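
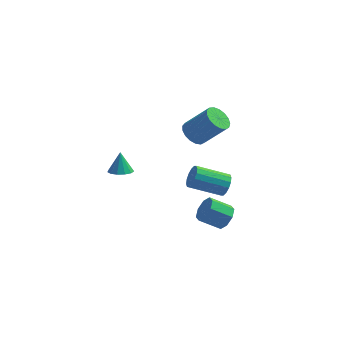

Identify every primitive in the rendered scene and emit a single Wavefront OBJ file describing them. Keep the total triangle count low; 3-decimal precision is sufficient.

v -2.073 -2.406 1.589
v -1.507 -1.956 1.485
v -2.187 -1.974 2.831
v -1.844 -1.744 1.38
v -2.254 -1.743 1.342
v -2.606 -1.952 1.382
v -2.789 -2.305 1.488
v -2.744 -2.69 1.626
v -2.486 -2.985 1.752
v -2.097 -3.096 1.826
v -1.7 -2.987 1.825
v -1.422 -2.695 1.749
v -1.35 -2.31 1.622
v 1.413 0.444 3.206
v 2.021 0.705 2.657
v 3.395 0.676 4.164
v 2.787 0.416 4.714
v 1.865 1.056 2.805
v 3.24 1.027 4.313
v 1.606 1.267 3.046
v 2.98 1.238 4.553
v 1.303 1.289 3.323
v 2.677 1.261 4.83
v 1.024 1.118 3.573
v 2.399 1.089 5.081
v 0.835 0.793 3.74
v 2.209 0.764 5.247
v 0.778 0.387 3.784
v 2.152 0.359 5.291
v 0.867 -0.005 3.696
v 2.241 -0.033 5.203
v 1.08 -0.294 3.495
v 2.455 -0.323 5.003
v 1.37 -0.414 3.229
v 2.744 -0.443 4.736
v 1.67 -0.338 2.957
v 3.044 -0.366 4.465
v 1.911 -0.082 2.743
v 3.285 -0.111 4.25
v 2.037 0.294 2.634
v 3.411 0.266 4.142
v 3.377 -0.038 -3.322
v 3.823 0.06 -2.605
v 2.629 -0.244 -1.821
v 2.183 -0.342 -2.538
v 3.55 0.615 -2.806
v 2.356 0.311 -2.022
v 3.175 0.788 -3.309
v 1.981 0.484 -2.525
v 2.919 0.477 -3.82
v 1.725 0.173 -3.036
v 2.931 -0.136 -4.039
v 1.737 -0.44 -3.255
v 3.204 -0.691 -3.838
v 2.01 -0.995 -3.054
v 3.579 -0.864 -3.335
v 2.385 -1.168 -2.551
v 3.835 -0.553 -2.824
v 2.641 -0.857 -2.04
v 2.942 2.146 -2.27
v 3.3 1.779 -1.682
v 1.417 1.288 -0.842
v 1.058 1.654 -1.43
v 3.256 2.161 -1.557
v 1.373 1.669 -0.716
v 3.128 2.538 -1.622
v 1.245 2.046 -0.782
v 2.951 2.81 -1.862
v 1.067 2.319 -1.021
v 2.77 2.904 -2.21
v 0.887 2.413 -1.37
v 2.636 2.795 -2.575
v 0.753 2.304 -1.735
v 2.583 2.512 -2.858
v 0.7 2.021 -2.018
v 2.627 2.131 -2.984
v 0.744 1.639 -2.143
v 2.755 1.754 -2.918
v 0.872 1.262 -2.078
v 2.933 1.481 -2.679
v 1.049 0.99 -1.838
v 3.113 1.387 -2.33
v 1.23 0.896 -1.49
v 3.247 1.496 -1.965
v 1.364 1.005 -1.125
f 2 1 4
f 2 4 3
f 4 1 5
f 4 5 3
f 5 1 6
f 5 6 3
f 6 1 7
f 6 7 3
f 7 1 8
f 7 8 3
f 8 1 9
f 8 9 3
f 9 1 10
f 9 10 3
f 10 1 11
f 10 11 3
f 11 1 12
f 11 12 3
f 12 1 13
f 12 13 3
f 13 1 2
f 13 2 3
f 15 14 18
f 15 18 16
f 16 18 19
f 16 19 17
f 18 14 20
f 18 20 19
f 19 20 21
f 19 21 17
f 20 14 22
f 20 22 21
f 21 22 23
f 21 23 17
f 22 14 24
f 22 24 23
f 23 24 25
f 23 25 17
f 24 14 26
f 24 26 25
f 25 26 27
f 25 27 17
f 26 14 28
f 26 28 27
f 27 28 29
f 27 29 17
f 28 14 30
f 28 30 29
f 29 30 31
f 29 31 17
f 30 14 32
f 30 32 31
f 31 32 33
f 31 33 17
f 32 14 34
f 32 34 33
f 33 34 35
f 33 35 17
f 34 14 36
f 34 36 35
f 35 36 37
f 35 37 17
f 36 14 38
f 36 38 37
f 37 38 39
f 37 39 17
f 38 14 40
f 38 40 39
f 39 40 41
f 39 41 17
f 40 14 15
f 40 15 41
f 41 15 16
f 41 16 17
f 43 42 46
f 43 46 44
f 44 46 47
f 44 47 45
f 46 42 48
f 46 48 47
f 47 48 49
f 47 49 45
f 48 42 50
f 48 50 49
f 49 50 51
f 49 51 45
f 50 42 52
f 50 52 51
f 51 52 53
f 51 53 45
f 52 42 54
f 52 54 53
f 53 54 55
f 53 55 45
f 54 42 56
f 54 56 55
f 55 56 57
f 55 57 45
f 56 42 58
f 56 58 57
f 57 58 59
f 57 59 45
f 58 42 43
f 58 43 59
f 59 43 44
f 59 44 45
f 61 60 64
f 61 64 62
f 62 64 65
f 62 65 63
f 64 60 66
f 64 66 65
f 65 66 67
f 65 67 63
f 66 60 68
f 66 68 67
f 67 68 69
f 67 69 63
f 68 60 70
f 68 70 69
f 69 70 71
f 69 71 63
f 70 60 72
f 70 72 71
f 71 72 73
f 71 73 63
f 72 60 74
f 72 74 73
f 73 74 75
f 73 75 63
f 74 60 76
f 74 76 75
f 75 76 77
f 75 77 63
f 76 60 78
f 76 78 77
f 77 78 79
f 77 79 63
f 78 60 80
f 78 80 79
f 79 80 81
f 79 81 63
f 80 60 82
f 80 82 81
f 81 82 83
f 81 83 63
f 82 60 84
f 82 84 83
f 83 84 85
f 83 85 63
f 84 60 61
f 84 61 85
f 85 61 62
f 85 62 63



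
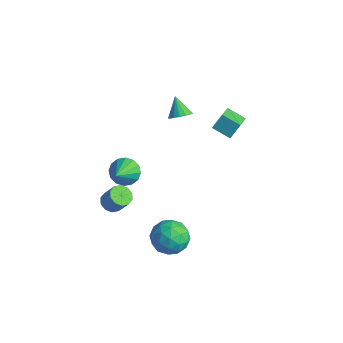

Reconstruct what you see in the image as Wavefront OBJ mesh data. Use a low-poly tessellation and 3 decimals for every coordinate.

v -2.485 2.576 2.944
v -2.083 2.164 3.439
v -3.395 2.904 3.956
v -1.936 2.496 3.464
v -1.915 2.846 3.369
v -2.025 3.135 3.177
v -2.24 3.296 2.931
v -2.511 3.292 2.689
v -2.776 3.124 2.505
v -2.975 2.83 2.421
v -3.061 2.479 2.458
v -3.015 2.149 2.605
v -2.848 1.918 2.831
v -2.597 1.837 3.082
v -2.321 1.926 3.302
v -3.616 -1.851 -3.646
v -3.145 -1.4 -4.016
v -2.433 -1.197 -2.864
v -2.904 -1.649 -2.494
v -3.491 -1.14 -3.849
v -2.779 -0.937 -2.696
v -3.884 -1.152 -3.604
v -3.172 -0.95 -2.451
v -4.175 -1.431 -3.375
v -3.463 -1.229 -2.222
v -4.252 -1.871 -3.25
v -3.54 -1.668 -2.097
v -4.087 -2.303 -3.276
v -3.375 -2.1 -2.124
v -3.741 -2.563 -3.444
v -3.029 -2.36 -2.291
v -3.348 -2.55 -3.689
v -2.636 -2.348 -2.536
v -3.057 -2.271 -3.918
v -2.345 -2.069 -2.765
v -2.98 -1.832 -4.043
v -2.268 -1.629 -2.89
v 1.372 -0.685 -2.606
v 2.158 -1.46 -3.195
v -0.018 -1 -4.045
v 0.768 -1.775 -4.634
v 0.269 -2.106 -3.535
v 1.128 -1.911 -2.646
v 1.012 -0.549 -4.594
v 1.871 -0.354 -3.705
v 1.935 -1.376 -4.424
v 1.476 -2.339 -3.769
v 0.664 -0.121 -3.471
v 0.205 -1.084 -2.816
v 1.887 -1.045 -2.775
v 0.253 -1.415 -4.465
v -0.04 -1.61 -3.82
v 0.422 -2.066 -4.166
v 1.281 -1.31 -2.452
v 1.743 -1.766 -2.798
v 0.633 -2.145 -2.997
v 0.397 -0.694 -4.442
v 0.859 -1.15 -4.788
v 1.718 -0.394 -3.074
v 2.18 -0.85 -3.42
v 1.507 -0.315 -4.243
v 2.218 -1.451 -3.843
v 1.401 -1.637 -4.688
v 1.545 -0.916 -4.665
v 2.049 -0.801 -4.143
v 1.948 -2.017 -3.458
v 1.131 -2.202 -4.303
v 0.838 -2.397 -3.658
v 1.343 -2.282 -3.135
v 1.817 -1.968 -4.18
v 1.009 -0.258 -2.937
v 0.192 -0.443 -3.782
v 0.797 -0.178 -4.105
v 1.302 -0.063 -3.582
v 0.739 -0.823 -2.552
v -0.078 -1.009 -3.397
v 0.091 -1.659 -3.097
v 0.595 -1.544 -2.575
v 0.323 -0.492 -3.06
v -0.382 3.615 3.418
v -0.263 4.264 4.322
v 0.682 4.072 2.948
v 0.802 4.721 3.853
v 0.418 2.479 4.127
v 0.538 3.128 5.032
v 1.483 2.936 3.658
v 1.602 3.585 4.562
v -2.934 -1.334 -0.333
v -2.501 -0.596 0.124
v -1.966 -2.746 1.033
v -2.936 -0.66 0.365
v -3.371 -0.905 0.42
v -3.688 -1.265 0.273
v -3.804 -1.644 -0.037
v -3.686 -1.939 -0.425
v -3.367 -2.072 -0.789
v -2.932 -2.007 -1.031
v -2.497 -1.762 -1.085
v -2.179 -1.402 -0.938
v -2.064 -1.024 -0.629
v -2.181 -0.729 -0.24
f 2 1 4
f 2 4 3
f 4 1 5
f 4 5 3
f 5 1 6
f 5 6 3
f 6 1 7
f 6 7 3
f 7 1 8
f 7 8 3
f 8 1 9
f 8 9 3
f 9 1 10
f 9 10 3
f 10 1 11
f 10 11 3
f 11 1 12
f 11 12 3
f 12 1 13
f 12 13 3
f 13 1 14
f 13 14 3
f 14 1 15
f 14 15 3
f 15 1 2
f 15 2 3
f 17 16 20
f 17 20 18
f 18 20 21
f 18 21 19
f 20 16 22
f 20 22 21
f 21 22 23
f 21 23 19
f 22 16 24
f 22 24 23
f 23 24 25
f 23 25 19
f 24 16 26
f 24 26 25
f 25 26 27
f 25 27 19
f 26 16 28
f 26 28 27
f 27 28 29
f 27 29 19
f 28 16 30
f 28 30 29
f 29 30 31
f 29 31 19
f 30 16 32
f 30 32 31
f 31 32 33
f 31 33 19
f 32 16 34
f 32 34 33
f 33 34 35
f 33 35 19
f 34 16 36
f 34 36 35
f 35 36 37
f 35 37 19
f 36 16 17
f 36 17 37
f 37 17 18
f 37 18 19
f 38 75 54
f 75 49 78
f 54 78 43
f 75 78 54
f 38 54 50
f 54 43 55
f 50 55 39
f 54 55 50
f 38 50 59
f 50 39 60
f 59 60 45
f 50 60 59
f 38 59 71
f 59 45 74
f 71 74 48
f 59 74 71
f 38 71 75
f 71 48 79
f 75 79 49
f 71 79 75
f 39 55 66
f 55 43 69
f 66 69 47
f 55 69 66
f 43 78 56
f 78 49 77
f 56 77 42
f 78 77 56
f 49 79 76
f 79 48 72
f 76 72 40
f 79 72 76
f 48 74 73
f 74 45 61
f 73 61 44
f 74 61 73
f 45 60 65
f 60 39 62
f 65 62 46
f 60 62 65
f 41 67 53
f 67 47 68
f 53 68 42
f 67 68 53
f 41 53 51
f 53 42 52
f 51 52 40
f 53 52 51
f 41 51 58
f 51 40 57
f 58 57 44
f 51 57 58
f 41 58 63
f 58 44 64
f 63 64 46
f 58 64 63
f 41 63 67
f 63 46 70
f 67 70 47
f 63 70 67
f 42 68 56
f 68 47 69
f 56 69 43
f 68 69 56
f 40 52 76
f 52 42 77
f 76 77 49
f 52 77 76
f 44 57 73
f 57 40 72
f 73 72 48
f 57 72 73
f 46 64 65
f 64 44 61
f 65 61 45
f 64 61 65
f 47 70 66
f 70 46 62
f 66 62 39
f 70 62 66
f 81 83 80
f 84 81 80
f 80 83 82
f 82 84 80
f 81 87 83
f 85 81 84
f 85 87 81
f 83 87 82
f 86 84 82
f 82 87 86
f 86 85 84
f 87 85 86
f 89 88 91
f 89 91 90
f 91 88 92
f 91 92 90
f 92 88 93
f 92 93 90
f 93 88 94
f 93 94 90
f 94 88 95
f 94 95 90
f 95 88 96
f 95 96 90
f 96 88 97
f 96 97 90
f 97 88 98
f 97 98 90
f 98 88 99
f 98 99 90
f 99 88 100
f 99 100 90
f 100 88 101
f 100 101 90
f 101 88 89
f 101 89 90



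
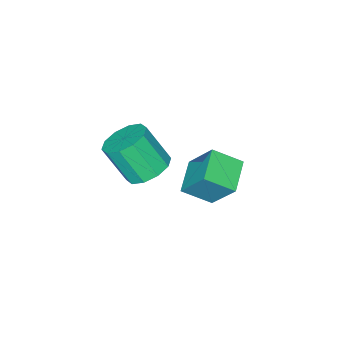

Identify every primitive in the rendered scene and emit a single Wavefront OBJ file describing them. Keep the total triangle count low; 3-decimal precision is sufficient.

v -3.913 0.573 -0.797
v -4.041 1.855 0.949
v -4.839 1.622 -1.635
v -4.967 2.903 0.112
v -2.493 1.417 -1.312
v -2.621 2.698 0.435
v -3.419 2.465 -2.149
v -3.547 3.747 -0.403
v 0.127 2.06 2.78
v 1.205 2.137 2.573
v 1.61 1.097 4.292
v 0.533 1.02 4.5
v 1.023 2.677 2.942
v 1.429 1.637 4.662
v 0.499 2.982 3.25
v 0.905 1.942 4.97
v -0.167 2.935 3.379
v 0.239 1.895 5.098
v -0.72 2.553 3.279
v -0.315 1.513 4.998
v -0.95 1.983 2.988
v -0.545 0.943 4.707
v -0.769 1.443 2.618
v -0.363 0.403 4.338
v -0.245 1.138 2.31
v 0.161 0.098 4.03
v 0.421 1.185 2.182
v 0.827 0.145 3.901
v 0.975 1.567 2.282
v 1.38 0.527 4.001
f 2 4 1
f 5 2 1
f 1 4 3
f 3 5 1
f 2 8 4
f 6 2 5
f 6 8 2
f 4 8 3
f 7 5 3
f 3 8 7
f 7 6 5
f 8 6 7
f 10 9 13
f 10 13 11
f 11 13 14
f 11 14 12
f 13 9 15
f 13 15 14
f 14 15 16
f 14 16 12
f 15 9 17
f 15 17 16
f 16 17 18
f 16 18 12
f 17 9 19
f 17 19 18
f 18 19 20
f 18 20 12
f 19 9 21
f 19 21 20
f 20 21 22
f 20 22 12
f 21 9 23
f 21 23 22
f 22 23 24
f 22 24 12
f 23 9 25
f 23 25 24
f 24 25 26
f 24 26 12
f 25 9 27
f 25 27 26
f 26 27 28
f 26 28 12
f 27 9 29
f 27 29 28
f 28 29 30
f 28 30 12
f 29 9 10
f 29 10 30
f 30 10 11
f 30 11 12



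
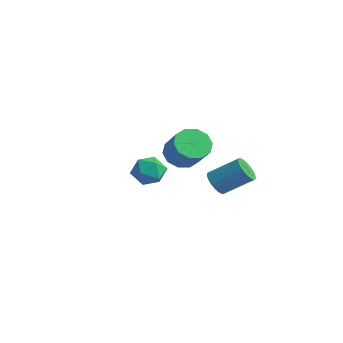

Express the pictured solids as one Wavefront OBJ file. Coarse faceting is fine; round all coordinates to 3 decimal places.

v 0.577 -2.708 0.154
v 1.036 -1.957 -0.248
v 1.924 -3.503 0.208
v 2.383 -2.752 -0.194
v 2.041 -2.683 0.708
v 1.208 -2.191 0.674
v 1.752 -3.269 -0.714
v 0.919 -2.777 -0.748
v 1.762 -2.304 -0.785
v 1.94 -1.942 0.094
v 1.02 -3.518 -0.134
v 1.198 -3.156 0.745
v -3.767 3.098 -2.427
v -3.098 3.717 -3.005
v -1.744 3.462 -1.711
v -2.413 2.842 -1.133
v -3.429 4.112 -2.58
v -2.075 3.856 -1.287
v -3.889 4.119 -2.097
v -2.535 3.864 -0.804
v -4.303 3.736 -1.74
v -2.949 3.48 -0.446
v -4.512 3.109 -1.645
v -3.158 2.854 -0.351
v -4.436 2.478 -1.849
v -3.082 2.223 -0.555
v -4.105 2.084 -2.273
v -2.751 1.828 -0.98
v -3.645 2.076 -2.756
v -2.291 1.821 -1.463
v -3.231 2.46 -3.114
v -1.877 2.204 -1.82
v -3.022 3.086 -3.209
v -1.668 2.831 -1.915
v -0.904 3.196 -3.578
v -0.556 3.505 -4.24
v 0.492 4.714 -3.125
v 0.144 4.404 -2.462
v -0.807 3.694 -4.209
v 0.241 4.903 -3.093
v -1.073 3.807 -4.081
v -0.025 5.016 -2.966
v -1.314 3.827 -3.877
v -0.266 5.036 -2.761
v -1.492 3.751 -3.627
v -0.444 4.959 -2.512
v -1.58 3.59 -3.37
v -0.532 4.799 -2.254
v -1.566 3.369 -3.144
v -0.518 4.578 -2.029
v -1.451 3.122 -2.984
v -0.402 4.331 -1.869
v -1.252 2.886 -2.915
v -0.204 4.095 -1.8
v -1.001 2.697 -2.947
v 0.047 3.906 -1.831
v -0.735 2.584 -3.074
v 0.313 3.793 -1.959
v -0.494 2.564 -3.279
v 0.554 3.773 -2.163
v -0.316 2.641 -3.528
v 0.732 3.849 -2.413
v -0.228 2.801 -3.786
v 0.82 4.01 -2.67
v -0.242 3.022 -4.011
v 0.806 4.231 -2.896
v -0.358 3.269 -4.171
v 0.691 4.478 -3.056
f 1 12 6
f 1 6 2
f 1 2 8
f 1 8 11
f 1 11 12
f 2 6 10
f 6 12 5
f 12 11 3
f 11 8 7
f 8 2 9
f 4 10 5
f 4 5 3
f 4 3 7
f 4 7 9
f 4 9 10
f 5 10 6
f 3 5 12
f 7 3 11
f 9 7 8
f 10 9 2
f 14 13 17
f 14 17 15
f 15 17 18
f 15 18 16
f 17 13 19
f 17 19 18
f 18 19 20
f 18 20 16
f 19 13 21
f 19 21 20
f 20 21 22
f 20 22 16
f 21 13 23
f 21 23 22
f 22 23 24
f 22 24 16
f 23 13 25
f 23 25 24
f 24 25 26
f 24 26 16
f 25 13 27
f 25 27 26
f 26 27 28
f 26 28 16
f 27 13 29
f 27 29 28
f 28 29 30
f 28 30 16
f 29 13 31
f 29 31 30
f 30 31 32
f 30 32 16
f 31 13 33
f 31 33 32
f 32 33 34
f 32 34 16
f 33 13 14
f 33 14 34
f 34 14 15
f 34 15 16
f 36 35 39
f 36 39 37
f 37 39 40
f 37 40 38
f 39 35 41
f 39 41 40
f 40 41 42
f 40 42 38
f 41 35 43
f 41 43 42
f 42 43 44
f 42 44 38
f 43 35 45
f 43 45 44
f 44 45 46
f 44 46 38
f 45 35 47
f 45 47 46
f 46 47 48
f 46 48 38
f 47 35 49
f 47 49 48
f 48 49 50
f 48 50 38
f 49 35 51
f 49 51 50
f 50 51 52
f 50 52 38
f 51 35 53
f 51 53 52
f 52 53 54
f 52 54 38
f 53 35 55
f 53 55 54
f 54 55 56
f 54 56 38
f 55 35 57
f 55 57 56
f 56 57 58
f 56 58 38
f 57 35 59
f 57 59 58
f 58 59 60
f 58 60 38
f 59 35 61
f 59 61 60
f 60 61 62
f 60 62 38
f 61 35 63
f 61 63 62
f 62 63 64
f 62 64 38
f 63 35 65
f 63 65 64
f 64 65 66
f 64 66 38
f 65 35 67
f 65 67 66
f 66 67 68
f 66 68 38
f 67 35 36
f 67 36 68
f 68 36 37
f 68 37 38



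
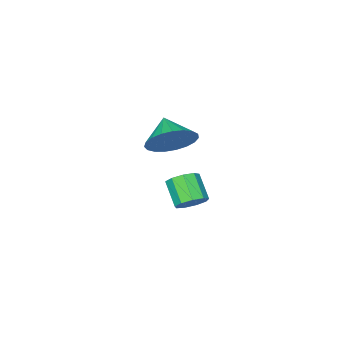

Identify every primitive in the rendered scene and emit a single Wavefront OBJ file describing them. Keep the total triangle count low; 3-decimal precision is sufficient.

v -2.762 1.557 -2.373
v -2.256 1.624 -2.119
v -2.512 0.89 -1.414
v -3.018 0.823 -1.667
v -2.517 1.867 -1.962
v -2.773 1.133 -1.256
v -2.893 1.965 -1.997
v -3.149 1.231 -1.291
v -3.208 1.872 -2.207
v -3.464 1.138 -1.502
v -3.314 1.631 -2.496
v -3.57 0.897 -1.79
v -3.161 1.356 -2.727
v -3.418 0.622 -2.021
v -2.822 1.175 -2.792
v -3.078 0.441 -2.086
v -2.455 1.173 -2.661
v -2.711 0.439 -1.955
v -2.231 1.35 -2.395
v -2.487 0.616 -1.69
v -0.977 2.603 1.656
v -0.489 2.066 1.232
v -1.343 1.837 2.204
v -0.282 2.158 1.499
v -0.195 2.326 1.792
v -0.244 2.542 2.062
v -0.419 2.769 2.262
v -0.691 2.967 2.357
v -1.012 3.102 2.331
v -1.327 3.151 2.188
v -1.581 3.105 1.954
v -1.731 2.972 1.667
v -1.751 2.775 1.379
v -1.637 2.549 1.139
v -1.408 2.332 0.988
v -1.105 2.162 0.953
v -0.78 2.068 1.039
f 2 1 5
f 2 5 3
f 3 5 6
f 3 6 4
f 5 1 7
f 5 7 6
f 6 7 8
f 6 8 4
f 7 1 9
f 7 9 8
f 8 9 10
f 8 10 4
f 9 1 11
f 9 11 10
f 10 11 12
f 10 12 4
f 11 1 13
f 11 13 12
f 12 13 14
f 12 14 4
f 13 1 15
f 13 15 14
f 14 15 16
f 14 16 4
f 15 1 17
f 15 17 16
f 16 17 18
f 16 18 4
f 17 1 19
f 17 19 18
f 18 19 20
f 18 20 4
f 19 1 2
f 19 2 20
f 20 2 3
f 20 3 4
f 22 21 24
f 22 24 23
f 24 21 25
f 24 25 23
f 25 21 26
f 25 26 23
f 26 21 27
f 26 27 23
f 27 21 28
f 27 28 23
f 28 21 29
f 28 29 23
f 29 21 30
f 29 30 23
f 30 21 31
f 30 31 23
f 31 21 32
f 31 32 23
f 32 21 33
f 32 33 23
f 33 21 34
f 33 34 23
f 34 21 35
f 34 35 23
f 35 21 36
f 35 36 23
f 36 21 37
f 36 37 23
f 37 21 22
f 37 22 23



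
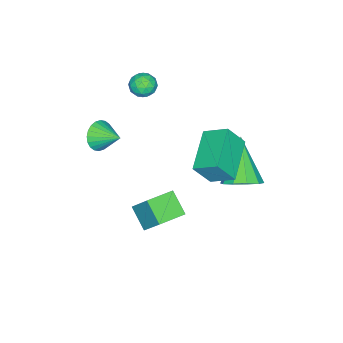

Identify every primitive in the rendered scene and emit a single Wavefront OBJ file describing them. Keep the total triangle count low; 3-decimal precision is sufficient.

v -3.026 -2.443 2.108
v -2.531 -2.77 1.892
v -3.069 -3.05 2.928
v -2.574 -3.377 2.712
v -2.497 -2.783 2.912
v -2.471 -2.409 2.406
v -3.129 -3.411 2.414
v -3.103 -3.037 1.908
v -2.595 -3.368 2.082
v -2.205 -2.98 2.389
v -3.395 -2.84 2.431
v -3.005 -2.452 2.738
v -2.775 -2.553 1.928
v -2.825 -3.267 2.892
v -2.78 -2.918 3.01
v -2.489 -3.11 2.883
v -2.739 -2.341 2.23
v -2.448 -2.533 2.103
v -2.428 -2.541 2.703
v -3.152 -3.287 2.717
v -2.861 -3.479 2.59
v -3.111 -2.71 1.937
v -2.82 -2.902 1.81
v -3.172 -3.279 2.117
v -2.522 -3.097 1.913
v -2.547 -3.454 2.395
v -2.873 -3.474 2.22
v -2.858 -3.254 1.922
v -2.292 -2.869 2.093
v -2.317 -3.226 2.575
v -2.272 -2.877 2.693
v -2.256 -2.657 2.395
v -2.33 -3.221 2.205
v -3.283 -2.594 2.245
v -3.308 -2.951 2.727
v -3.344 -3.163 2.425
v -3.328 -2.943 2.127
v -3.053 -2.366 2.425
v -3.078 -2.723 2.907
v -2.742 -2.566 2.898
v -2.727 -2.346 2.6
v -3.27 -2.599 2.615
v -0.135 1.72 0.715
v -1.923 1.185 1.279
v -0.255 2.745 1.307
v -2.043 2.21 1.872
v 0.343 1.19 1.728
v -1.445 0.655 2.293
v 0.223 2.215 2.321
v -1.565 1.68 2.885
v -1.122 -1.269 -2.939
v -0.873 -0.397 -1.77
v -0.659 -0.422 -3.669
v -0.41 0.45 -2.5
v 0.05 -1.79 -2.8
v 0.299 -0.918 -1.631
v 0.513 -0.943 -3.53
v 0.762 -0.071 -2.361
v 0.912 -2.661 2.416
v 1.297 -2.945 2.94
v 1.028 -1.639 2.884
v 1.494 -2.883 2.756
v 1.603 -2.787 2.52
v 1.606 -2.672 2.268
v 1.504 -2.555 2.038
v 1.312 -2.454 1.866
v 1.058 -2.385 1.778
v 0.783 -2.358 1.787
v 0.527 -2.377 1.891
v 0.33 -2.439 2.076
v 0.221 -2.535 2.312
v 0.218 -2.65 2.564
v 0.32 -2.767 2.793
v 0.512 -2.867 2.965
v 0.766 -2.937 3.053
v 1.041 -2.964 3.045
v -2.46 1.92 -1.492
v -2 2.377 -0.884
v -3.76 1.12 0.092
v -2.411 2.696 -1.061
v -2.842 2.719 -1.402
v -3.127 2.436 -1.778
v -3.157 1.956 -2.045
v -2.921 1.462 -2.101
v -2.509 1.143 -1.924
v -2.079 1.121 -1.583
v -1.794 1.404 -1.207
v -1.764 1.884 -0.94
f 1 38 17
f 38 12 41
f 17 41 6
f 38 41 17
f 1 17 13
f 17 6 18
f 13 18 2
f 17 18 13
f 1 13 22
f 13 2 23
f 22 23 8
f 13 23 22
f 1 22 34
f 22 8 37
f 34 37 11
f 22 37 34
f 1 34 38
f 34 11 42
f 38 42 12
f 34 42 38
f 2 18 29
f 18 6 32
f 29 32 10
f 18 32 29
f 6 41 19
f 41 12 40
f 19 40 5
f 41 40 19
f 12 42 39
f 42 11 35
f 39 35 3
f 42 35 39
f 11 37 36
f 37 8 24
f 36 24 7
f 37 24 36
f 8 23 28
f 23 2 25
f 28 25 9
f 23 25 28
f 4 30 16
f 30 10 31
f 16 31 5
f 30 31 16
f 4 16 14
f 16 5 15
f 14 15 3
f 16 15 14
f 4 14 21
f 14 3 20
f 21 20 7
f 14 20 21
f 4 21 26
f 21 7 27
f 26 27 9
f 21 27 26
f 4 26 30
f 26 9 33
f 30 33 10
f 26 33 30
f 5 31 19
f 31 10 32
f 19 32 6
f 31 32 19
f 3 15 39
f 15 5 40
f 39 40 12
f 15 40 39
f 7 20 36
f 20 3 35
f 36 35 11
f 20 35 36
f 9 27 28
f 27 7 24
f 28 24 8
f 27 24 28
f 10 33 29
f 33 9 25
f 29 25 2
f 33 25 29
f 44 46 43
f 47 44 43
f 43 46 45
f 45 47 43
f 44 50 46
f 48 44 47
f 48 50 44
f 46 50 45
f 49 47 45
f 45 50 49
f 49 48 47
f 50 48 49
f 52 54 51
f 55 52 51
f 51 54 53
f 53 55 51
f 52 58 54
f 56 52 55
f 56 58 52
f 54 58 53
f 57 55 53
f 53 58 57
f 57 56 55
f 58 56 57
f 60 59 62
f 60 62 61
f 62 59 63
f 62 63 61
f 63 59 64
f 63 64 61
f 64 59 65
f 64 65 61
f 65 59 66
f 65 66 61
f 66 59 67
f 66 67 61
f 67 59 68
f 67 68 61
f 68 59 69
f 68 69 61
f 69 59 70
f 69 70 61
f 70 59 71
f 70 71 61
f 71 59 72
f 71 72 61
f 72 59 73
f 72 73 61
f 73 59 74
f 73 74 61
f 74 59 75
f 74 75 61
f 75 59 76
f 75 76 61
f 76 59 60
f 76 60 61
f 78 77 80
f 78 80 79
f 80 77 81
f 80 81 79
f 81 77 82
f 81 82 79
f 82 77 83
f 82 83 79
f 83 77 84
f 83 84 79
f 84 77 85
f 84 85 79
f 85 77 86
f 85 86 79
f 86 77 87
f 86 87 79
f 87 77 88
f 87 88 79
f 88 77 78
f 88 78 79



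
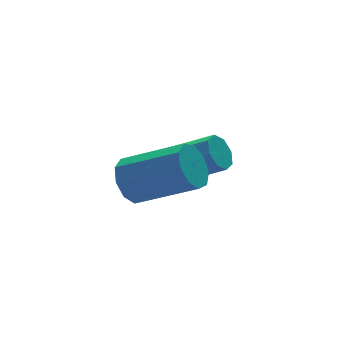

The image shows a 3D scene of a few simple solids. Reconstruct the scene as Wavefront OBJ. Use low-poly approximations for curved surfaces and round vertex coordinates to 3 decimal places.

v 0.75 0.771 -2.837
v 1.069 0.659 -3.356
v 2.25 -0.484 -2.382
v 1.93 -0.371 -1.863
v 1.236 1.034 -3.118
v 2.416 -0.109 -2.144
v 1.118 1.255 -2.715
v 2.298 0.112 -1.742
v 0.784 1.193 -2.384
v 1.965 0.05 -1.41
v 0.43 0.884 -2.318
v 1.611 -0.259 -1.344
v 0.264 0.509 -2.556
v 1.444 -0.634 -1.582
v 0.382 0.288 -2.958
v 1.562 -0.855 -1.985
v 0.715 0.35 -3.29
v 1.896 -0.793 -2.316
v -1.327 -1.464 -1.343
v -0.801 -1.296 -1.852
v 0.452 -2.467 -0.945
v -0.073 -2.636 -0.437
v -0.777 -0.967 -1.459
v 0.476 -2.138 -0.553
v -1.01 -0.87 -1.012
v 0.243 -2.041 -0.106
v -1.391 -1.052 -0.72
v -0.138 -2.223 0.186
v -1.742 -1.426 -0.72
v -0.489 -2.597 0.187
v -1.898 -1.819 -1.011
v -0.645 -2.99 -0.105
v -1.787 -2.045 -1.458
v -0.534 -3.217 -0.551
v -1.46 -2 -1.851
v -0.207 -3.171 -0.944
v -1.071 -1.704 -2.006
v 0.182 -2.876 -1.1
f 2 1 5
f 2 5 3
f 3 5 6
f 3 6 4
f 5 1 7
f 5 7 6
f 6 7 8
f 6 8 4
f 7 1 9
f 7 9 8
f 8 9 10
f 8 10 4
f 9 1 11
f 9 11 10
f 10 11 12
f 10 12 4
f 11 1 13
f 11 13 12
f 12 13 14
f 12 14 4
f 13 1 15
f 13 15 14
f 14 15 16
f 14 16 4
f 15 1 17
f 15 17 16
f 16 17 18
f 16 18 4
f 17 1 2
f 17 2 18
f 18 2 3
f 18 3 4
f 20 19 23
f 20 23 21
f 21 23 24
f 21 24 22
f 23 19 25
f 23 25 24
f 24 25 26
f 24 26 22
f 25 19 27
f 25 27 26
f 26 27 28
f 26 28 22
f 27 19 29
f 27 29 28
f 28 29 30
f 28 30 22
f 29 19 31
f 29 31 30
f 30 31 32
f 30 32 22
f 31 19 33
f 31 33 32
f 32 33 34
f 32 34 22
f 33 19 35
f 33 35 34
f 34 35 36
f 34 36 22
f 35 19 37
f 35 37 36
f 36 37 38
f 36 38 22
f 37 19 20
f 37 20 38
f 38 20 21
f 38 21 22



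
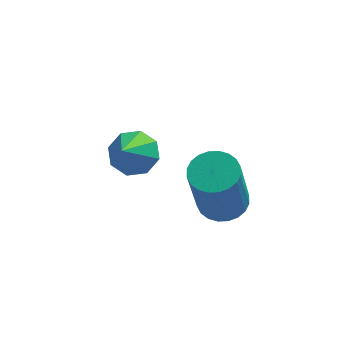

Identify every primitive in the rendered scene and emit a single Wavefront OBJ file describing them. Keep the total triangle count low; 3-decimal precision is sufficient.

v -2.392 3.683 0.508
v -1.602 3.465 0.467
v -2.668 2.417 1.912
v -1.701 3.935 0.871
v -2.205 4.257 1.063
v -2.818 4.243 0.929
v -3.181 3.9 0.549
v -3.083 3.431 0.145
v -2.579 3.109 -0.046
v -1.966 3.123 0.087
v 0.349 0.71 1.35
v 0.975 1.11 1.554
v 0.697 0.489 3.615
v 0.071 0.09 3.41
v 0.76 1.317 1.588
v 0.482 0.696 3.648
v 0.482 1.431 1.585
v 0.204 0.811 3.645
v 0.184 1.436 1.546
v -0.094 0.816 3.607
v -0.089 1.331 1.477
v -0.367 0.71 3.538
v -0.295 1.131 1.389
v -0.573 0.51 3.45
v -0.403 0.867 1.295
v -0.681 0.246 3.356
v -0.397 0.579 1.209
v -0.675 -0.042 3.27
v -0.277 0.311 1.145
v -0.555 -0.31 3.206
v -0.062 0.104 1.112
v -0.34 -0.517 3.172
v 0.216 -0.011 1.115
v -0.062 -0.631 3.175
v 0.514 -0.016 1.153
v 0.236 -0.636 3.214
v 0.787 0.09 1.222
v 0.509 -0.531 3.283
v 0.993 0.29 1.31
v 0.715 -0.331 3.371
v 1.101 0.554 1.404
v 0.823 -0.067 3.465
v 1.095 0.842 1.49
v 0.817 0.221 3.551
f 2 1 4
f 2 4 3
f 4 1 5
f 4 5 3
f 5 1 6
f 5 6 3
f 6 1 7
f 6 7 3
f 7 1 8
f 7 8 3
f 8 1 9
f 8 9 3
f 9 1 10
f 9 10 3
f 10 1 2
f 10 2 3
f 12 11 15
f 12 15 13
f 13 15 16
f 13 16 14
f 15 11 17
f 15 17 16
f 16 17 18
f 16 18 14
f 17 11 19
f 17 19 18
f 18 19 20
f 18 20 14
f 19 11 21
f 19 21 20
f 20 21 22
f 20 22 14
f 21 11 23
f 21 23 22
f 22 23 24
f 22 24 14
f 23 11 25
f 23 25 24
f 24 25 26
f 24 26 14
f 25 11 27
f 25 27 26
f 26 27 28
f 26 28 14
f 27 11 29
f 27 29 28
f 28 29 30
f 28 30 14
f 29 11 31
f 29 31 30
f 30 31 32
f 30 32 14
f 31 11 33
f 31 33 32
f 32 33 34
f 32 34 14
f 33 11 35
f 33 35 34
f 34 35 36
f 34 36 14
f 35 11 37
f 35 37 36
f 36 37 38
f 36 38 14
f 37 11 39
f 37 39 38
f 38 39 40
f 38 40 14
f 39 11 41
f 39 41 40
f 40 41 42
f 40 42 14
f 41 11 43
f 41 43 42
f 42 43 44
f 42 44 14
f 43 11 12
f 43 12 44
f 44 12 13
f 44 13 14



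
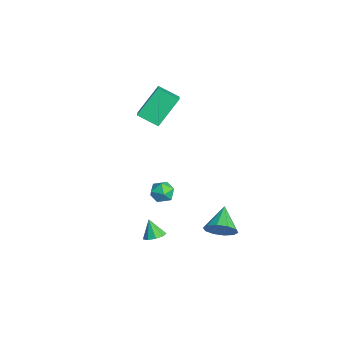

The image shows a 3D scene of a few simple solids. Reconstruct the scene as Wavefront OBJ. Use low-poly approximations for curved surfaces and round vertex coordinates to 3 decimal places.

v -3.075 -0.02 2.498
v -3.652 1.247 3.948
v -4.583 0.386 1.544
v -5.16 1.652 2.994
v -2.44 0.948 1.906
v -3.017 2.214 3.356
v -3.948 1.353 0.952
v -4.525 2.62 2.402
v 2.633 2.83 -2.723
v 3.159 3.048 -2.038
v 1.407 3.39 -1.957
v 3.141 3.477 -2.382
v 2.929 3.659 -2.855
v 2.603 3.525 -3.278
v 2.29 3.125 -3.489
v 2.107 2.613 -3.407
v 2.126 2.184 -3.063
v 2.338 2.001 -2.59
v 2.663 2.136 -2.167
v 2.977 2.535 -1.956
v 0.5 -0.043 -4.322
v 1.065 -0.122 -4.054
v 0.02 -0.217 -3.358
v 0.95 0.293 -4.037
v 0.624 0.551 -4.153
v 0.24 0.53 -4.347
v -0.022 0.242 -4.53
v -0.04 -0.181 -4.615
v 0.194 -0.538 -4.563
v 0.572 -0.664 -4.398
v 0.915 -0.5 -4.197
v -2.848 1.145 -3.512
v -2.359 1.708 -3.485
v -2.061 0.432 -2.935
v -1.572 0.995 -2.908
v -2.197 1.025 -2.502
v -2.683 1.465 -2.858
v -1.737 0.675 -3.562
v -2.223 1.115 -3.918
v -1.672 1.417 -3.516
v -1.956 1.634 -2.861
v -2.464 0.506 -3.559
v -2.748 0.723 -2.904
f 2 4 1
f 5 2 1
f 1 4 3
f 3 5 1
f 2 8 4
f 6 2 5
f 6 8 2
f 4 8 3
f 7 5 3
f 3 8 7
f 7 6 5
f 8 6 7
f 10 9 12
f 10 12 11
f 12 9 13
f 12 13 11
f 13 9 14
f 13 14 11
f 14 9 15
f 14 15 11
f 15 9 16
f 15 16 11
f 16 9 17
f 16 17 11
f 17 9 18
f 17 18 11
f 18 9 19
f 18 19 11
f 19 9 20
f 19 20 11
f 20 9 10
f 20 10 11
f 22 21 24
f 22 24 23
f 24 21 25
f 24 25 23
f 25 21 26
f 25 26 23
f 26 21 27
f 26 27 23
f 27 21 28
f 27 28 23
f 28 21 29
f 28 29 23
f 29 21 30
f 29 30 23
f 30 21 31
f 30 31 23
f 31 21 22
f 31 22 23
f 32 43 37
f 32 37 33
f 32 33 39
f 32 39 42
f 32 42 43
f 33 37 41
f 37 43 36
f 43 42 34
f 42 39 38
f 39 33 40
f 35 41 36
f 35 36 34
f 35 34 38
f 35 38 40
f 35 40 41
f 36 41 37
f 34 36 43
f 38 34 42
f 40 38 39
f 41 40 33



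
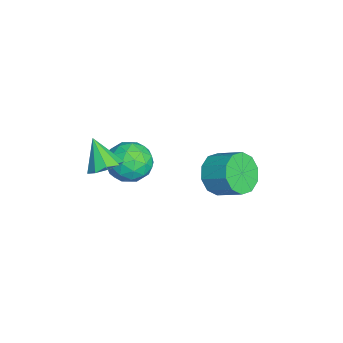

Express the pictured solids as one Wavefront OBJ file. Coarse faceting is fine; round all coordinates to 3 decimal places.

v -1.161 0.116 -3.451
v -0.536 0.108 -4.042
v -0.014 0.937 -3.499
v -0.639 0.944 -2.909
v -0.91 0.45 -4.203
v -0.388 1.278 -3.66
v -1.38 0.664 -4.077
v -0.858 1.492 -3.534
v -1.767 0.668 -3.712
v -1.244 1.497 -3.169
v -1.922 0.462 -3.247
v -1.399 1.29 -2.705
v -1.786 0.123 -2.861
v -1.264 0.952 -2.318
v -1.412 -0.218 -2.7
v -0.89 0.61 -2.157
v -0.942 -0.432 -2.826
v -0.42 0.396 -2.283
v -0.556 -0.437 -3.191
v -0.033 0.392 -2.648
v -0.401 -0.23 -3.655
v 0.122 0.598 -3.113
v 0.518 -2.306 -0.493
v 1.06 -2.04 -1.094
v 0.5 -3.56 -1.066
v 1.042 -3.294 -1.667
v 1.306 -3.376 -0.861
v 1.317 -2.601 -0.507
v 0.243 -2.999 -1.653
v 0.254 -2.224 -1.299
v 0.89 -2.468 -1.811
v 1.547 -2.701 -1.321
v 0.013 -2.899 -0.839
v 0.67 -3.132 -0.349
v 0.791 -2.063 -0.744
v 0.769 -3.537 -1.416
v 0.925 -3.585 -0.943
v 1.243 -3.429 -1.296
v 0.942 -2.393 -0.399
v 1.26 -2.236 -0.752
v 1.405 -3.022 -0.615
v 0.3 -3.364 -1.408
v 0.618 -3.207 -1.761
v 0.317 -2.171 -0.864
v 0.635 -2.015 -1.217
v 0.155 -2.578 -1.545
v 1.009 -2.158 -1.518
v 0.998 -2.895 -1.854
v 0.529 -2.722 -1.846
v 0.535 -2.266 -1.638
v 1.395 -2.295 -1.23
v 1.385 -3.032 -1.567
v 1.54 -3.08 -1.093
v 1.547 -2.625 -0.885
v 1.295 -2.547 -1.651
v 0.175 -2.568 -0.593
v 0.165 -3.305 -0.93
v 0.013 -2.975 -1.275
v 0.02 -2.52 -1.067
v 0.562 -2.705 -0.306
v 0.551 -3.442 -0.642
v 1.025 -3.334 -0.522
v 1.031 -2.878 -0.314
v 0.265 -3.053 -0.509
v 2.417 -3.479 0.102
v 2.957 -3.773 0.28
v 1.863 -3.901 1.078
v 2.944 -3.369 0.448
v 2.685 -3.016 0.454
v 2.301 -2.88 0.294
v 1.971 -3.024 0.045
v 1.85 -3.38 -0.178
v 1.994 -3.783 -0.27
v 2.337 -4.044 -0.188
v 2.717 -4.04 0.029
f 2 1 5
f 2 5 3
f 3 5 6
f 3 6 4
f 5 1 7
f 5 7 6
f 6 7 8
f 6 8 4
f 7 1 9
f 7 9 8
f 8 9 10
f 8 10 4
f 9 1 11
f 9 11 10
f 10 11 12
f 10 12 4
f 11 1 13
f 11 13 12
f 12 13 14
f 12 14 4
f 13 1 15
f 13 15 14
f 14 15 16
f 14 16 4
f 15 1 17
f 15 17 16
f 16 17 18
f 16 18 4
f 17 1 19
f 17 19 18
f 18 19 20
f 18 20 4
f 19 1 21
f 19 21 20
f 20 21 22
f 20 22 4
f 21 1 2
f 21 2 22
f 22 2 3
f 22 3 4
f 23 60 39
f 60 34 63
f 39 63 28
f 60 63 39
f 23 39 35
f 39 28 40
f 35 40 24
f 39 40 35
f 23 35 44
f 35 24 45
f 44 45 30
f 35 45 44
f 23 44 56
f 44 30 59
f 56 59 33
f 44 59 56
f 23 56 60
f 56 33 64
f 60 64 34
f 56 64 60
f 24 40 51
f 40 28 54
f 51 54 32
f 40 54 51
f 28 63 41
f 63 34 62
f 41 62 27
f 63 62 41
f 34 64 61
f 64 33 57
f 61 57 25
f 64 57 61
f 33 59 58
f 59 30 46
f 58 46 29
f 59 46 58
f 30 45 50
f 45 24 47
f 50 47 31
f 45 47 50
f 26 52 38
f 52 32 53
f 38 53 27
f 52 53 38
f 26 38 36
f 38 27 37
f 36 37 25
f 38 37 36
f 26 36 43
f 36 25 42
f 43 42 29
f 36 42 43
f 26 43 48
f 43 29 49
f 48 49 31
f 43 49 48
f 26 48 52
f 48 31 55
f 52 55 32
f 48 55 52
f 27 53 41
f 53 32 54
f 41 54 28
f 53 54 41
f 25 37 61
f 37 27 62
f 61 62 34
f 37 62 61
f 29 42 58
f 42 25 57
f 58 57 33
f 42 57 58
f 31 49 50
f 49 29 46
f 50 46 30
f 49 46 50
f 32 55 51
f 55 31 47
f 51 47 24
f 55 47 51
f 66 65 68
f 66 68 67
f 68 65 69
f 68 69 67
f 69 65 70
f 69 70 67
f 70 65 71
f 70 71 67
f 71 65 72
f 71 72 67
f 72 65 73
f 72 73 67
f 73 65 74
f 73 74 67
f 74 65 75
f 74 75 67
f 75 65 66
f 75 66 67



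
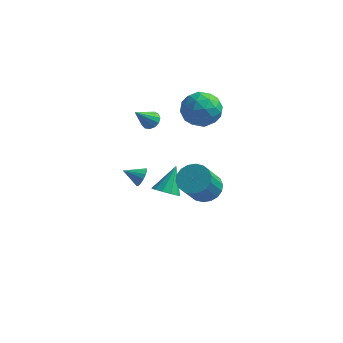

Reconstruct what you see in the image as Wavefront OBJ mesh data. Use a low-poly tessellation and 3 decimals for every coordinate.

v 2.591 0.485 -2.118
v 3.162 -0.153 -2.573
v 3.001 -1.423 -0.998
v 2.429 -0.785 -0.542
v 3.444 0.087 -2.351
v 3.283 -1.183 -0.776
v 3.557 0.406 -2.083
v 3.396 -0.864 -0.507
v 3.478 0.74 -1.821
v 3.317 -0.53 -0.246
v 3.224 1.024 -1.618
v 3.063 -0.246 -0.043
v 2.844 1.201 -1.514
v 2.683 -0.069 0.061
v 2.414 1.236 -1.53
v 2.253 -0.034 0.045
v 2.019 1.123 -1.662
v 1.858 -0.147 -0.087
v 1.737 0.883 -1.884
v 1.576 -0.387 -0.309
v 1.624 0.564 -2.153
v 1.463 -0.706 -0.577
v 1.703 0.23 -2.414
v 1.542 -1.04 -0.839
v 1.957 -0.054 -2.617
v 1.796 -1.324 -1.042
v 2.337 -0.231 -2.721
v 2.176 -1.501 -1.146
v 2.767 -0.266 -2.705
v 2.606 -1.536 -1.13
v 0.879 2.248 2.324
v 1.214 2.781 3.331
v 2.366 1.039 2.469
v 2.701 1.572 3.476
v 1.705 0.926 3.449
v 0.785 1.673 3.36
v 2.795 2.147 2.44
v 1.875 2.894 2.351
v 2.398 2.719 3.403
v 1.724 1.964 4.027
v 1.856 1.856 1.773
v 1.182 1.101 2.397
v 0.915 2.62 2.815
v 2.665 1.2 2.985
v 2.079 0.82 2.969
v 2.276 1.133 3.562
v 0.664 1.969 2.831
v 0.861 2.283 3.423
v 1.149 1.193 3.493
v 2.719 1.537 2.377
v 2.916 1.851 2.969
v 1.304 2.687 2.238
v 1.501 3 2.831
v 2.431 2.627 2.307
v 1.809 2.897 3.449
v 2.683 2.187 3.535
v 2.738 2.525 2.926
v 2.197 2.964 2.873
v 1.413 2.454 3.816
v 2.287 1.743 3.901
v 1.701 1.364 3.885
v 1.161 1.803 3.832
v 2.109 2.417 3.858
v 1.293 2.077 1.899
v 2.167 1.366 1.984
v 2.419 2.017 1.968
v 1.879 2.456 1.915
v 0.897 1.633 2.265
v 1.771 0.923 2.351
v 1.383 0.856 2.927
v 0.842 1.295 2.874
v 1.471 1.403 1.942
v 0.481 -2.981 0.586
v 0.793 -3.181 1.058
v -0.421 -3.279 1.054
v 0.729 -2.885 1.124
v 0.599 -2.614 1.045
v 0.437 -2.441 0.844
v 0.287 -2.413 0.573
v 0.19 -2.538 0.306
v 0.17 -2.781 0.114
v 0.234 -3.077 0.048
v 0.364 -3.348 0.126
v 0.526 -3.521 0.328
v 0.675 -3.549 0.598
v 0.773 -3.424 0.866
v -0.109 1.605 -4.147
v 0.411 1.107 -3.775
v 0.029 2.775 -2.773
v 0.675 1.418 -4.066
v 0.64 1.799 -4.388
v 0.318 2.107 -4.618
v -0.166 2.222 -4.668
v -0.629 2.102 -4.519
v -0.893 1.792 -4.228
v -0.857 1.41 -3.906
v -0.536 1.102 -3.676
v -0.051 0.987 -3.626
v -0.497 0.546 2.313
v -0.092 0.141 2.17
v -1.003 -0.346 3.407
v 0.049 0.339 2.397
v 0.017 0.602 2.597
v -0.178 0.848 2.707
v -0.474 0.998 2.692
v -0.778 1.004 2.557
v -0.992 0.865 2.344
v -1.049 0.625 2.121
v -0.931 0.36 1.96
v -0.675 0.154 1.91
v -0.362 0.072 1.989
f 2 1 5
f 2 5 3
f 3 5 6
f 3 6 4
f 5 1 7
f 5 7 6
f 6 7 8
f 6 8 4
f 7 1 9
f 7 9 8
f 8 9 10
f 8 10 4
f 9 1 11
f 9 11 10
f 10 11 12
f 10 12 4
f 11 1 13
f 11 13 12
f 12 13 14
f 12 14 4
f 13 1 15
f 13 15 14
f 14 15 16
f 14 16 4
f 15 1 17
f 15 17 16
f 16 17 18
f 16 18 4
f 17 1 19
f 17 19 18
f 18 19 20
f 18 20 4
f 19 1 21
f 19 21 20
f 20 21 22
f 20 22 4
f 21 1 23
f 21 23 22
f 22 23 24
f 22 24 4
f 23 1 25
f 23 25 24
f 24 25 26
f 24 26 4
f 25 1 27
f 25 27 26
f 26 27 28
f 26 28 4
f 27 1 29
f 27 29 28
f 28 29 30
f 28 30 4
f 29 1 2
f 29 2 30
f 30 2 3
f 30 3 4
f 31 68 47
f 68 42 71
f 47 71 36
f 68 71 47
f 31 47 43
f 47 36 48
f 43 48 32
f 47 48 43
f 31 43 52
f 43 32 53
f 52 53 38
f 43 53 52
f 31 52 64
f 52 38 67
f 64 67 41
f 52 67 64
f 31 64 68
f 64 41 72
f 68 72 42
f 64 72 68
f 32 48 59
f 48 36 62
f 59 62 40
f 48 62 59
f 36 71 49
f 71 42 70
f 49 70 35
f 71 70 49
f 42 72 69
f 72 41 65
f 69 65 33
f 72 65 69
f 41 67 66
f 67 38 54
f 66 54 37
f 67 54 66
f 38 53 58
f 53 32 55
f 58 55 39
f 53 55 58
f 34 60 46
f 60 40 61
f 46 61 35
f 60 61 46
f 34 46 44
f 46 35 45
f 44 45 33
f 46 45 44
f 34 44 51
f 44 33 50
f 51 50 37
f 44 50 51
f 34 51 56
f 51 37 57
f 56 57 39
f 51 57 56
f 34 56 60
f 56 39 63
f 60 63 40
f 56 63 60
f 35 61 49
f 61 40 62
f 49 62 36
f 61 62 49
f 33 45 69
f 45 35 70
f 69 70 42
f 45 70 69
f 37 50 66
f 50 33 65
f 66 65 41
f 50 65 66
f 39 57 58
f 57 37 54
f 58 54 38
f 57 54 58
f 40 63 59
f 63 39 55
f 59 55 32
f 63 55 59
f 74 73 76
f 74 76 75
f 76 73 77
f 76 77 75
f 77 73 78
f 77 78 75
f 78 73 79
f 78 79 75
f 79 73 80
f 79 80 75
f 80 73 81
f 80 81 75
f 81 73 82
f 81 82 75
f 82 73 83
f 82 83 75
f 83 73 84
f 83 84 75
f 84 73 85
f 84 85 75
f 85 73 86
f 85 86 75
f 86 73 74
f 86 74 75
f 88 87 90
f 88 90 89
f 90 87 91
f 90 91 89
f 91 87 92
f 91 92 89
f 92 87 93
f 92 93 89
f 93 87 94
f 93 94 89
f 94 87 95
f 94 95 89
f 95 87 96
f 95 96 89
f 96 87 97
f 96 97 89
f 97 87 98
f 97 98 89
f 98 87 88
f 98 88 89
f 100 99 102
f 100 102 101
f 102 99 103
f 102 103 101
f 103 99 104
f 103 104 101
f 104 99 105
f 104 105 101
f 105 99 106
f 105 106 101
f 106 99 107
f 106 107 101
f 107 99 108
f 107 108 101
f 108 99 109
f 108 109 101
f 109 99 110
f 109 110 101
f 110 99 111
f 110 111 101
f 111 99 100
f 111 100 101



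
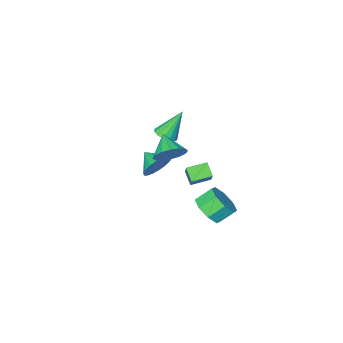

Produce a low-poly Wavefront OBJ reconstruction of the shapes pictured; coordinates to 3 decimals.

v 1.909 3.866 3.563
v 2.791 3.519 3.414
v 1.571 2.674 4.337
v 2.826 3.782 3.835
v 2.614 4.068 4.182
v 2.214 4.299 4.364
v 1.731 4.414 4.331
v 1.297 4.382 4.093
v 1.026 4.212 3.713
v 0.991 3.949 3.292
v 1.203 3.664 2.945
v 1.603 3.433 2.763
v 2.086 3.318 2.796
v 2.52 3.349 3.034
v -0.006 -0.254 -0.918
v 0.389 0.184 -0.074
v 0.166 -1.366 -0.422
v -0.058 0.158 0.025
v -0.495 0.051 -0.064
v -0.835 -0.116 -0.321
v -1.011 -0.311 -0.697
v -0.988 -0.495 -1.117
v -0.77 -0.63 -1.497
v -0.402 -0.691 -1.762
v 0.045 -0.666 -1.86
v 0.482 -0.559 -1.772
v 0.822 -0.391 -1.514
v 0.998 -0.196 -1.139
v 0.975 -0.013 -0.719
v 0.758 0.123 -0.339
v -2.58 0.741 -1.476
v -1.778 2.011 0.048
v -2.464 1.442 -2.122
v -1.661 2.712 -0.598
v -1.459 0.328 -1.722
v -0.656 1.598 -0.198
v -1.342 1.029 -2.368
v -0.54 2.299 -0.844
v -1.347 -1.464 0.389
v -0.74 -1.684 0.751
v -2.293 -1.176 2.151
v -0.7 -1.305 0.711
v -0.833 -0.969 0.584
v -1.104 -0.765 0.405
v -1.44 -0.749 0.222
v -1.751 -0.925 0.084
v -1.954 -1.245 0.027
v -1.994 -1.623 0.068
v -1.861 -1.96 0.194
v -1.59 -2.163 0.373
v -1.254 -2.179 0.556
v -0.943 -2.004 0.695
v -1.799 2.068 -4.127
v -1.33 1.491 -3.344
v -2.231 1.835 -2.55
v -2.701 2.412 -3.333
v -1.055 2.27 -3.371
v -1.957 2.614 -2.576
v -1.217 2.931 -3.84
v -2.118 3.275 -3.046
v -1.719 3.086 -4.478
v -2.621 3.431 -3.684
v -2.269 2.645 -4.91
v -3.17 2.989 -4.116
v -2.543 1.866 -4.884
v -3.445 2.21 -4.089
v -2.382 1.205 -4.414
v -3.283 1.549 -3.62
v -1.879 1.049 -3.776
v -2.781 1.394 -2.982
f 2 1 4
f 2 4 3
f 4 1 5
f 4 5 3
f 5 1 6
f 5 6 3
f 6 1 7
f 6 7 3
f 7 1 8
f 7 8 3
f 8 1 9
f 8 9 3
f 9 1 10
f 9 10 3
f 10 1 11
f 10 11 3
f 11 1 12
f 11 12 3
f 12 1 13
f 12 13 3
f 13 1 14
f 13 14 3
f 14 1 2
f 14 2 3
f 16 15 18
f 16 18 17
f 18 15 19
f 18 19 17
f 19 15 20
f 19 20 17
f 20 15 21
f 20 21 17
f 21 15 22
f 21 22 17
f 22 15 23
f 22 23 17
f 23 15 24
f 23 24 17
f 24 15 25
f 24 25 17
f 25 15 26
f 25 26 17
f 26 15 27
f 26 27 17
f 27 15 28
f 27 28 17
f 28 15 29
f 28 29 17
f 29 15 30
f 29 30 17
f 30 15 16
f 30 16 17
f 32 34 31
f 35 32 31
f 31 34 33
f 33 35 31
f 32 38 34
f 36 32 35
f 36 38 32
f 34 38 33
f 37 35 33
f 33 38 37
f 37 36 35
f 38 36 37
f 40 39 42
f 40 42 41
f 42 39 43
f 42 43 41
f 43 39 44
f 43 44 41
f 44 39 45
f 44 45 41
f 45 39 46
f 45 46 41
f 46 39 47
f 46 47 41
f 47 39 48
f 47 48 41
f 48 39 49
f 48 49 41
f 49 39 50
f 49 50 41
f 50 39 51
f 50 51 41
f 51 39 52
f 51 52 41
f 52 39 40
f 52 40 41
f 54 53 57
f 54 57 55
f 55 57 58
f 55 58 56
f 57 53 59
f 57 59 58
f 58 59 60
f 58 60 56
f 59 53 61
f 59 61 60
f 60 61 62
f 60 62 56
f 61 53 63
f 61 63 62
f 62 63 64
f 62 64 56
f 63 53 65
f 63 65 64
f 64 65 66
f 64 66 56
f 65 53 67
f 65 67 66
f 66 67 68
f 66 68 56
f 67 53 69
f 67 69 68
f 68 69 70
f 68 70 56
f 69 53 54
f 69 54 70
f 70 54 55
f 70 55 56



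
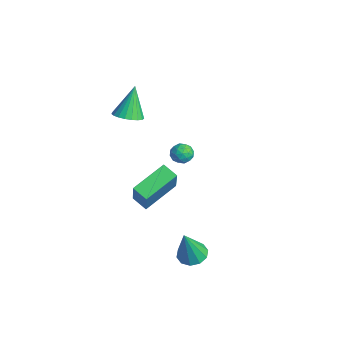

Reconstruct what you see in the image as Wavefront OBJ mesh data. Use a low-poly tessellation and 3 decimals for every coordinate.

v 2.925 1.082 -3.781
v 3.707 1.13 -3.885
v 3.215 0.498 -1.859
v 3.548 1.565 -3.729
v 3.151 1.815 -3.593
v 2.668 1.785 -3.529
v 2.283 1.486 -3.562
v 2.143 1.033 -3.678
v 2.302 0.598 -3.834
v 2.699 0.348 -3.97
v 3.182 0.378 -4.033
v 3.567 0.677 -4.001
v -4.383 3.667 -1.998
v -4.105 4.006 -2.494
v -3.495 3.074 -1.906
v -3.217 3.413 -2.402
v -3.327 3.709 -1.82
v -3.875 4.076 -1.877
v -3.725 3.004 -2.523
v -4.273 3.371 -2.58
v -3.698 3.596 -2.819
v -3.452 4.032 -2.385
v -4.148 3.048 -2.015
v -3.902 3.484 -1.581
v -4.322 3.889 -2.254
v -3.278 3.191 -2.146
v -3.342 3.365 -1.804
v -3.179 3.564 -2.096
v -4.187 3.93 -1.891
v -4.024 4.129 -2.183
v -3.566 3.954 -1.787
v -3.576 2.951 -2.217
v -3.413 3.15 -2.509
v -4.421 3.516 -2.304
v -4.258 3.715 -2.596
v -4.034 3.126 -2.613
v -3.919 3.847 -2.737
v -3.398 3.498 -2.683
v -3.696 3.258 -2.754
v -4.018 3.474 -2.787
v -3.775 4.103 -2.482
v -3.253 3.754 -2.428
v -3.317 3.928 -2.085
v -3.64 4.144 -2.119
v -3.536 3.862 -2.672
v -4.347 3.326 -1.972
v -3.825 2.977 -1.918
v -3.96 2.936 -2.281
v -4.283 3.152 -2.315
v -4.202 3.582 -1.717
v -3.681 3.233 -1.663
v -3.582 3.606 -1.613
v -3.904 3.822 -1.646
v -4.064 3.218 -1.728
v -0.99 -0.368 -2.164
v -1.53 1.488 -1.425
v -0.22 0.002 -2.531
v -0.76 1.858 -1.791
v 0.06 -0.778 -0.369
v -0.48 1.078 0.371
v 0.83 -0.408 -0.735
v 0.29 1.448 0.004
v -2.962 0.24 2.517
v -2.204 0.134 2.81
v -3.518 0.88 4.183
v -2.19 0.454 2.692
v -2.31 0.736 2.543
v -2.543 0.933 2.39
v -2.848 1.01 2.259
v -3.173 0.953 2.172
v -3.461 0.774 2.145
v -3.663 0.501 2.182
v -3.744 0.184 2.277
v -3.69 -0.124 2.414
v -3.51 -0.369 2.568
v -3.235 -0.508 2.713
v -2.913 -0.519 2.825
v -2.599 -0.398 2.883
v -2.348 -0.167 2.878
f 2 1 4
f 2 4 3
f 4 1 5
f 4 5 3
f 5 1 6
f 5 6 3
f 6 1 7
f 6 7 3
f 7 1 8
f 7 8 3
f 8 1 9
f 8 9 3
f 9 1 10
f 9 10 3
f 10 1 11
f 10 11 3
f 11 1 12
f 11 12 3
f 12 1 2
f 12 2 3
f 13 50 29
f 50 24 53
f 29 53 18
f 50 53 29
f 13 29 25
f 29 18 30
f 25 30 14
f 29 30 25
f 13 25 34
f 25 14 35
f 34 35 20
f 25 35 34
f 13 34 46
f 34 20 49
f 46 49 23
f 34 49 46
f 13 46 50
f 46 23 54
f 50 54 24
f 46 54 50
f 14 30 41
f 30 18 44
f 41 44 22
f 30 44 41
f 18 53 31
f 53 24 52
f 31 52 17
f 53 52 31
f 24 54 51
f 54 23 47
f 51 47 15
f 54 47 51
f 23 49 48
f 49 20 36
f 48 36 19
f 49 36 48
f 20 35 40
f 35 14 37
f 40 37 21
f 35 37 40
f 16 42 28
f 42 22 43
f 28 43 17
f 42 43 28
f 16 28 26
f 28 17 27
f 26 27 15
f 28 27 26
f 16 26 33
f 26 15 32
f 33 32 19
f 26 32 33
f 16 33 38
f 33 19 39
f 38 39 21
f 33 39 38
f 16 38 42
f 38 21 45
f 42 45 22
f 38 45 42
f 17 43 31
f 43 22 44
f 31 44 18
f 43 44 31
f 15 27 51
f 27 17 52
f 51 52 24
f 27 52 51
f 19 32 48
f 32 15 47
f 48 47 23
f 32 47 48
f 21 39 40
f 39 19 36
f 40 36 20
f 39 36 40
f 22 45 41
f 45 21 37
f 41 37 14
f 45 37 41
f 56 58 55
f 59 56 55
f 55 58 57
f 57 59 55
f 56 62 58
f 60 56 59
f 60 62 56
f 58 62 57
f 61 59 57
f 57 62 61
f 61 60 59
f 62 60 61
f 64 63 66
f 64 66 65
f 66 63 67
f 66 67 65
f 67 63 68
f 67 68 65
f 68 63 69
f 68 69 65
f 69 63 70
f 69 70 65
f 70 63 71
f 70 71 65
f 71 63 72
f 71 72 65
f 72 63 73
f 72 73 65
f 73 63 74
f 73 74 65
f 74 63 75
f 74 75 65
f 75 63 76
f 75 76 65
f 76 63 77
f 76 77 65
f 77 63 78
f 77 78 65
f 78 63 79
f 78 79 65
f 79 63 64
f 79 64 65



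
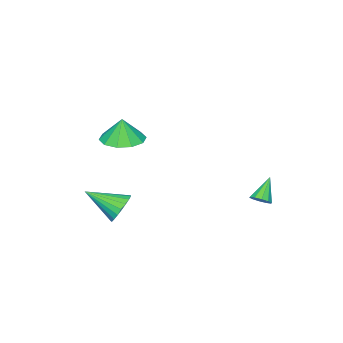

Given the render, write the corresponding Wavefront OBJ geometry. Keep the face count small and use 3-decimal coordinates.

v 0.946 -2.391 0.145
v 1.919 -1.901 0.122
v 0.974 -2.389 1.415
v 1.445 -1.422 0.132
v 0.781 -1.313 0.147
v 0.179 -1.616 0.162
v -0.13 -2.215 0.169
v -0.028 -2.881 0.168
v 0.446 -3.359 0.158
v 1.11 -3.468 0.143
v 1.712 -3.166 0.129
v 2.021 -2.567 0.121
v 2.781 -0.941 -3.125
v 3.485 -0.882 -3.615
v 3.539 -2.439 -2.215
v 3.57 -0.672 -3.339
v 3.517 -0.508 -3.025
v 3.338 -0.419 -2.729
v 3.062 -0.42 -2.501
v 2.737 -0.511 -2.382
v 2.421 -0.677 -2.391
v 2.166 -0.888 -2.526
v 2.018 -1.108 -2.766
v 2.002 -1.3 -3.067
v 2.12 -1.429 -3.379
v 2.353 -1.474 -3.647
v 2.66 -1.427 -3.824
v 2.988 -1.296 -3.881
v 3.28 -1.103 -3.807
v -3.15 2.461 -4.049
v -2.82 2.767 -3.716
v -4.09 2.299 -2.971
v -3.04 2.982 -3.875
v -3.302 2.998 -4.101
v -3.506 2.809 -4.307
v -3.574 2.487 -4.415
v -3.48 2.156 -4.383
v -3.26 1.941 -4.224
v -2.999 1.925 -3.998
v -2.795 2.113 -3.792
v -2.726 2.435 -3.684
f 2 1 4
f 2 4 3
f 4 1 5
f 4 5 3
f 5 1 6
f 5 6 3
f 6 1 7
f 6 7 3
f 7 1 8
f 7 8 3
f 8 1 9
f 8 9 3
f 9 1 10
f 9 10 3
f 10 1 11
f 10 11 3
f 11 1 12
f 11 12 3
f 12 1 2
f 12 2 3
f 14 13 16
f 14 16 15
f 16 13 17
f 16 17 15
f 17 13 18
f 17 18 15
f 18 13 19
f 18 19 15
f 19 13 20
f 19 20 15
f 20 13 21
f 20 21 15
f 21 13 22
f 21 22 15
f 22 13 23
f 22 23 15
f 23 13 24
f 23 24 15
f 24 13 25
f 24 25 15
f 25 13 26
f 25 26 15
f 26 13 27
f 26 27 15
f 27 13 28
f 27 28 15
f 28 13 29
f 28 29 15
f 29 13 14
f 29 14 15
f 31 30 33
f 31 33 32
f 33 30 34
f 33 34 32
f 34 30 35
f 34 35 32
f 35 30 36
f 35 36 32
f 36 30 37
f 36 37 32
f 37 30 38
f 37 38 32
f 38 30 39
f 38 39 32
f 39 30 40
f 39 40 32
f 40 30 41
f 40 41 32
f 41 30 31
f 41 31 32



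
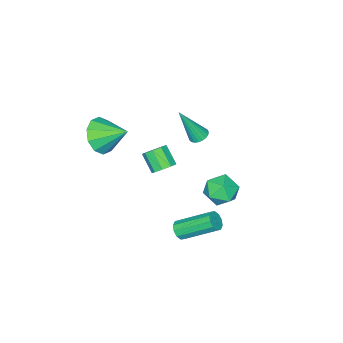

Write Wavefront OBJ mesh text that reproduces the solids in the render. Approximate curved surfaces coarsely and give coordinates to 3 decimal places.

v 3.268 2.09 -1.506
v 3.718 2.126 -1.21
v 2.882 3.606 -0.118
v 2.432 3.57 -0.414
v 3.748 2.335 -1.469
v 2.912 3.814 -0.377
v 3.595 2.45 -1.742
v 2.758 3.929 -0.65
v 3.317 2.427 -1.925
v 2.48 3.907 -0.833
v 3.02 2.276 -1.948
v 2.183 3.756 -0.856
v 2.818 2.054 -1.802
v 1.982 3.534 -0.71
v 2.788 1.846 -1.543
v 1.952 3.325 -0.451
v 2.942 1.731 -1.27
v 2.105 3.21 -0.178
v 3.22 1.753 -1.087
v 2.383 3.233 0.005
v 3.517 1.904 -1.064
v 2.68 3.384 0.028
v -0.553 -2.347 -2.299
v -0.102 -2.061 -1.894
v -0.316 -2.907 -1.057
v -0.767 -3.193 -1.461
v -0.516 -1.881 -1.819
v -0.731 -2.727 -0.981
v -0.948 -1.919 -1.968
v -1.162 -2.765 -1.13
v -1.195 -2.157 -2.272
v -1.409 -3.004 -1.434
v -1.141 -2.484 -2.588
v -1.356 -3.331 -1.751
v -0.812 -2.747 -2.769
v -1.027 -3.593 -1.932
v -0.362 -2.822 -2.731
v -0.576 -3.669 -1.893
v -0.001 -2.675 -2.49
v -0.215 -3.522 -1.652
v 0.102 -2.374 -2.159
v -0.112 -3.221 -1.322
v -0.361 0.048 1.873
v 0.033 -0.194 1.635
v 0.361 -0.588 3.707
v 0.116 0.002 1.67
v 0.117 0.207 1.741
v 0.035 0.383 1.834
v -0.115 0.502 1.935
v -0.308 0.543 2.024
v -0.51 0.498 2.088
v -0.685 0.375 2.115
v -0.805 0.195 2.099
v -0.848 -0.01 2.045
v -0.806 -0.205 1.961
v -0.688 -0.356 1.862
v -0.513 -0.437 1.765
v -0.311 -0.435 1.687
v -0.118 -0.349 1.64
v 1.402 3.122 1.176
v 2.002 2.791 0.523
v 0.218 2.669 0.317
v 0.818 2.338 -0.336
v 0.75 1.909 0.505
v 1.482 2.189 1.036
v 0.738 3.271 -0.196
v 1.47 3.551 0.335
v 1.592 2.883 -0.324
v 1.6 2.042 0.108
v 0.62 3.418 0.732
v 0.628 2.577 1.164
v 2.742 -3.37 1.877
v 3.682 -2.921 1.632
v 2.318 -2.03 2.703
v 3.25 -2.764 1.156
v 2.625 -2.839 0.955
v 2.044 -3.116 1.107
v 1.729 -3.49 1.552
v 1.802 -3.818 2.122
v 2.233 -3.975 2.598
v 2.859 -3.901 2.798
v 3.44 -3.624 2.647
v 3.754 -3.25 2.201
f 2 1 5
f 2 5 3
f 3 5 6
f 3 6 4
f 5 1 7
f 5 7 6
f 6 7 8
f 6 8 4
f 7 1 9
f 7 9 8
f 8 9 10
f 8 10 4
f 9 1 11
f 9 11 10
f 10 11 12
f 10 12 4
f 11 1 13
f 11 13 12
f 12 13 14
f 12 14 4
f 13 1 15
f 13 15 14
f 14 15 16
f 14 16 4
f 15 1 17
f 15 17 16
f 16 17 18
f 16 18 4
f 17 1 19
f 17 19 18
f 18 19 20
f 18 20 4
f 19 1 21
f 19 21 20
f 20 21 22
f 20 22 4
f 21 1 2
f 21 2 22
f 22 2 3
f 22 3 4
f 24 23 27
f 24 27 25
f 25 27 28
f 25 28 26
f 27 23 29
f 27 29 28
f 28 29 30
f 28 30 26
f 29 23 31
f 29 31 30
f 30 31 32
f 30 32 26
f 31 23 33
f 31 33 32
f 32 33 34
f 32 34 26
f 33 23 35
f 33 35 34
f 34 35 36
f 34 36 26
f 35 23 37
f 35 37 36
f 36 37 38
f 36 38 26
f 37 23 39
f 37 39 38
f 38 39 40
f 38 40 26
f 39 23 41
f 39 41 40
f 40 41 42
f 40 42 26
f 41 23 24
f 41 24 42
f 42 24 25
f 42 25 26
f 44 43 46
f 44 46 45
f 46 43 47
f 46 47 45
f 47 43 48
f 47 48 45
f 48 43 49
f 48 49 45
f 49 43 50
f 49 50 45
f 50 43 51
f 50 51 45
f 51 43 52
f 51 52 45
f 52 43 53
f 52 53 45
f 53 43 54
f 53 54 45
f 54 43 55
f 54 55 45
f 55 43 56
f 55 56 45
f 56 43 57
f 56 57 45
f 57 43 58
f 57 58 45
f 58 43 59
f 58 59 45
f 59 43 44
f 59 44 45
f 60 71 65
f 60 65 61
f 60 61 67
f 60 67 70
f 60 70 71
f 61 65 69
f 65 71 64
f 71 70 62
f 70 67 66
f 67 61 68
f 63 69 64
f 63 64 62
f 63 62 66
f 63 66 68
f 63 68 69
f 64 69 65
f 62 64 71
f 66 62 70
f 68 66 67
f 69 68 61
f 73 72 75
f 73 75 74
f 75 72 76
f 75 76 74
f 76 72 77
f 76 77 74
f 77 72 78
f 77 78 74
f 78 72 79
f 78 79 74
f 79 72 80
f 79 80 74
f 80 72 81
f 80 81 74
f 81 72 82
f 81 82 74
f 82 72 83
f 82 83 74
f 83 72 73
f 83 73 74



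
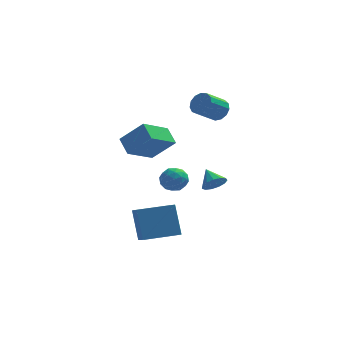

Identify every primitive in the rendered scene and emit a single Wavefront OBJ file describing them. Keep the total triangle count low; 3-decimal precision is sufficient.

v -3.421 -2.218 -4.519
v -3.179 -3.432 -3.784
v -3.735 -1.268 -2.846
v -3.493 -2.482 -2.11
v -1.447 -1.758 -4.41
v -1.205 -2.972 -3.674
v -1.761 -0.808 -2.736
v -1.519 -2.022 -2.001
v 0.561 -0.695 -1.207
v 0.868 -0.985 -0.612
v 0.139 0.155 -0.573
v 1.146 -0.728 -0.772
v 1.238 -0.46 -1.07
v 1.115 -0.267 -1.412
v 0.816 -0.209 -1.688
v 0.436 -0.306 -1.812
v 0.095 -0.526 -1.743
v -0.098 -0.799 -1.504
v -0.082 -1.04 -1.171
v 0.138 -1.171 -0.849
v 0.493 -1.15 -0.64
v -2.677 -0.613 0.724
v -3.933 -1.849 1.692
v -3.09 0.284 1.332
v -4.346 -0.952 2.301
v -1.454 -0.888 1.959
v -2.71 -2.124 2.928
v -1.867 0.009 2.568
v -3.123 -1.227 3.536
v 0.943 4.094 1.902
v 1.5 3.66 2.18
v 0.495 2.931 3.057
v -0.063 3.366 2.778
v 1.475 4.002 2.436
v 0.47 3.274 3.313
v 1.281 4.374 2.522
v 0.276 3.645 3.399
v 0.979 4.657 2.411
v -0.026 3.928 3.288
v 0.666 4.761 2.139
v -0.339 4.033 3.016
v 0.441 4.654 1.791
v -0.565 3.925 2.668
v 0.374 4.369 1.478
v -0.631 3.64 2.355
v 0.489 3.997 1.3
v -0.517 3.268 2.177
v 0.747 3.655 1.313
v -0.258 2.927 2.19
v 1.068 3.453 1.512
v 0.062 2.725 2.389
v 1.348 3.455 1.836
v 0.343 2.727 2.713
v -1.84 -2.667 0.895
v -1.236 -2.667 0.388
v -1.944 -3.933 0.772
v -1.34 -3.933 0.265
v -1.216 -3.772 1.027
v -1.152 -2.989 1.103
v -2.028 -3.611 0.057
v -1.964 -2.828 0.133
v -1.352 -3.251 -0.129
v -0.85 -3.35 0.47
v -2.33 -3.25 0.69
v -1.828 -3.349 1.289
v -1.529 -2.556 0.652
v -1.651 -4.044 0.508
v -1.578 -3.949 0.956
v -1.223 -3.949 0.658
v -1.479 -2.745 1.072
v -1.124 -2.746 0.775
v -1.112 -3.395 1.151
v -2.056 -3.854 0.385
v -1.701 -3.855 0.088
v -1.957 -2.651 0.502
v -1.602 -2.651 0.204
v -2.068 -3.205 0.009
v -1.242 -2.899 0.05
v -1.303 -3.643 -0.022
v -1.708 -3.454 -0.145
v -1.67 -2.994 -0.1
v -0.947 -2.958 0.403
v -1.008 -3.702 0.331
v -0.935 -3.607 0.779
v -0.897 -3.147 0.823
v -1.015 -3.301 0.099
v -2.172 -2.898 0.829
v -2.233 -3.642 0.757
v -2.283 -3.453 0.337
v -2.245 -2.993 0.381
v -1.877 -2.957 1.182
v -1.938 -3.701 1.11
v -1.51 -3.606 1.26
v -1.472 -3.146 1.305
v -2.165 -3.299 1.061
f 2 4 1
f 5 2 1
f 1 4 3
f 3 5 1
f 2 8 4
f 6 2 5
f 6 8 2
f 4 8 3
f 7 5 3
f 3 8 7
f 7 6 5
f 8 6 7
f 10 9 12
f 10 12 11
f 12 9 13
f 12 13 11
f 13 9 14
f 13 14 11
f 14 9 15
f 14 15 11
f 15 9 16
f 15 16 11
f 16 9 17
f 16 17 11
f 17 9 18
f 17 18 11
f 18 9 19
f 18 19 11
f 19 9 20
f 19 20 11
f 20 9 21
f 20 21 11
f 21 9 10
f 21 10 11
f 23 25 22
f 26 23 22
f 22 25 24
f 24 26 22
f 23 29 25
f 27 23 26
f 27 29 23
f 25 29 24
f 28 26 24
f 24 29 28
f 28 27 26
f 29 27 28
f 31 30 34
f 31 34 32
f 32 34 35
f 32 35 33
f 34 30 36
f 34 36 35
f 35 36 37
f 35 37 33
f 36 30 38
f 36 38 37
f 37 38 39
f 37 39 33
f 38 30 40
f 38 40 39
f 39 40 41
f 39 41 33
f 40 30 42
f 40 42 41
f 41 42 43
f 41 43 33
f 42 30 44
f 42 44 43
f 43 44 45
f 43 45 33
f 44 30 46
f 44 46 45
f 45 46 47
f 45 47 33
f 46 30 48
f 46 48 47
f 47 48 49
f 47 49 33
f 48 30 50
f 48 50 49
f 49 50 51
f 49 51 33
f 50 30 52
f 50 52 51
f 51 52 53
f 51 53 33
f 52 30 31
f 52 31 53
f 53 31 32
f 53 32 33
f 54 91 70
f 91 65 94
f 70 94 59
f 91 94 70
f 54 70 66
f 70 59 71
f 66 71 55
f 70 71 66
f 54 66 75
f 66 55 76
f 75 76 61
f 66 76 75
f 54 75 87
f 75 61 90
f 87 90 64
f 75 90 87
f 54 87 91
f 87 64 95
f 91 95 65
f 87 95 91
f 55 71 82
f 71 59 85
f 82 85 63
f 71 85 82
f 59 94 72
f 94 65 93
f 72 93 58
f 94 93 72
f 65 95 92
f 95 64 88
f 92 88 56
f 95 88 92
f 64 90 89
f 90 61 77
f 89 77 60
f 90 77 89
f 61 76 81
f 76 55 78
f 81 78 62
f 76 78 81
f 57 83 69
f 83 63 84
f 69 84 58
f 83 84 69
f 57 69 67
f 69 58 68
f 67 68 56
f 69 68 67
f 57 67 74
f 67 56 73
f 74 73 60
f 67 73 74
f 57 74 79
f 74 60 80
f 79 80 62
f 74 80 79
f 57 79 83
f 79 62 86
f 83 86 63
f 79 86 83
f 58 84 72
f 84 63 85
f 72 85 59
f 84 85 72
f 56 68 92
f 68 58 93
f 92 93 65
f 68 93 92
f 60 73 89
f 73 56 88
f 89 88 64
f 73 88 89
f 62 80 81
f 80 60 77
f 81 77 61
f 80 77 81
f 63 86 82
f 86 62 78
f 82 78 55
f 86 78 82



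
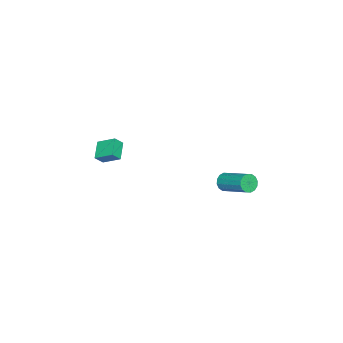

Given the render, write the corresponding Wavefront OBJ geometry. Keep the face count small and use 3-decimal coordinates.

v -3.2 3.099 -2.425
v -2.687 3.133 -2.869
v -1.966 4.935 -1.9
v -2.48 4.901 -1.455
v -2.948 3.317 -3.017
v -2.227 5.119 -2.048
v -3.277 3.442 -3.007
v -2.556 5.245 -2.037
v -3.585 3.476 -2.84
v -2.864 5.278 -1.87
v -3.79 3.408 -2.562
v -3.069 5.211 -1.592
v -3.837 3.258 -2.247
v -3.116 5.06 -1.278
v -3.714 3.065 -1.98
v -2.993 4.867 -1.011
v -3.453 2.881 -1.832
v -2.732 4.683 -0.863
v -3.124 2.755 -1.843
v -2.403 4.558 -0.873
v -2.816 2.722 -2.01
v -2.095 4.524 -1.04
v -2.611 2.789 -2.288
v -1.89 4.592 -1.318
v -2.564 2.94 -2.602
v -1.843 4.742 -1.633
v -2.353 -4.426 -0.869
v -2.355 -3.249 -0.208
v -1.241 -4.077 -1.488
v -1.242 -2.9 -0.826
v -1.918 -4.76 -0.274
v -1.919 -3.583 0.388
v -0.805 -4.411 -0.892
v -0.807 -3.234 -0.231
f 2 1 5
f 2 5 3
f 3 5 6
f 3 6 4
f 5 1 7
f 5 7 6
f 6 7 8
f 6 8 4
f 7 1 9
f 7 9 8
f 8 9 10
f 8 10 4
f 9 1 11
f 9 11 10
f 10 11 12
f 10 12 4
f 11 1 13
f 11 13 12
f 12 13 14
f 12 14 4
f 13 1 15
f 13 15 14
f 14 15 16
f 14 16 4
f 15 1 17
f 15 17 16
f 16 17 18
f 16 18 4
f 17 1 19
f 17 19 18
f 18 19 20
f 18 20 4
f 19 1 21
f 19 21 20
f 20 21 22
f 20 22 4
f 21 1 23
f 21 23 22
f 22 23 24
f 22 24 4
f 23 1 25
f 23 25 24
f 24 25 26
f 24 26 4
f 25 1 2
f 25 2 26
f 26 2 3
f 26 3 4
f 28 30 27
f 31 28 27
f 27 30 29
f 29 31 27
f 28 34 30
f 32 28 31
f 32 34 28
f 30 34 29
f 33 31 29
f 29 34 33
f 33 32 31
f 34 32 33



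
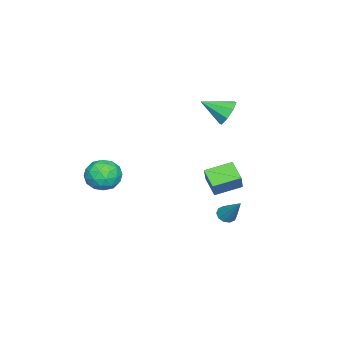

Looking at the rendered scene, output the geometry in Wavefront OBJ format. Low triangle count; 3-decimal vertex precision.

v -3.64 1.744 -3.466
v -4.464 0.88 -2.794
v -2.895 1.934 -2.307
v -3.72 1.07 -1.636
v -2.62 0.43 -3.904
v -3.445 -0.434 -3.233
v -1.876 0.62 -2.746
v -2.7 -0.244 -2.074
v -0.876 1.859 -4.175
v -0.339 1.577 -4.242
v -0.084 2.981 -2.585
v -0.337 1.884 -4.46
v -0.541 2.182 -4.569
v -0.872 2.357 -4.528
v -1.205 2.342 -4.351
v -1.412 2.142 -4.107
v -1.414 1.834 -3.889
v -1.21 1.536 -3.78
v -0.879 1.362 -3.822
v -0.546 1.377 -3.999
v -2.614 1.198 2.87
v -2.12 1.706 3.502
v -2.166 -0.258 3.69
v -2.811 1.607 3.704
v -3.387 1.269 3.418
v -3.51 0.889 2.811
v -3.109 0.69 2.238
v -2.417 0.789 2.036
v -1.841 1.127 2.322
v -1.718 1.507 2.93
v 3.798 -2.475 -0.093
v 4.662 -3.16 -0.044
v 2.718 -3.8 0.424
v 3.582 -4.485 0.473
v 3.487 -3.663 1.204
v 4.154 -2.844 0.884
v 3.226 -4.116 -0.504
v 3.893 -3.297 -0.824
v 4.309 -4.174 -0.298
v 4.47 -3.894 0.758
v 2.91 -3.066 -0.378
v 3.071 -2.786 0.678
v 4.325 -2.701 -0.114
v 3.055 -4.259 0.494
v 2.999 -3.776 0.923
v 3.507 -4.178 0.952
v 4.026 -2.515 0.431
v 4.534 -2.918 0.461
v 3.844 -3.213 1.194
v 2.846 -4.042 -0.081
v 3.354 -4.445 -0.051
v 3.873 -2.782 -0.572
v 4.381 -3.184 -0.543
v 3.536 -3.747 -0.814
v 4.625 -3.7 -0.234
v 3.99 -4.479 0.07
v 3.781 -4.262 -0.505
v 4.173 -3.781 -0.693
v 4.72 -3.535 0.386
v 4.085 -4.314 0.69
v 4.029 -3.831 1.12
v 4.421 -3.349 0.932
v 4.512 -4.131 0.237
v 3.295 -2.646 -0.31
v 2.66 -3.425 -0.006
v 2.959 -3.611 -0.552
v 3.351 -3.129 -0.74
v 3.39 -2.481 0.31
v 2.755 -3.26 0.614
v 3.207 -3.179 1.073
v 3.599 -2.698 0.885
v 2.868 -2.829 0.143
f 2 4 1
f 5 2 1
f 1 4 3
f 3 5 1
f 2 8 4
f 6 2 5
f 6 8 2
f 4 8 3
f 7 5 3
f 3 8 7
f 7 6 5
f 8 6 7
f 10 9 12
f 10 12 11
f 12 9 13
f 12 13 11
f 13 9 14
f 13 14 11
f 14 9 15
f 14 15 11
f 15 9 16
f 15 16 11
f 16 9 17
f 16 17 11
f 17 9 18
f 17 18 11
f 18 9 19
f 18 19 11
f 19 9 20
f 19 20 11
f 20 9 10
f 20 10 11
f 22 21 24
f 22 24 23
f 24 21 25
f 24 25 23
f 25 21 26
f 25 26 23
f 26 21 27
f 26 27 23
f 27 21 28
f 27 28 23
f 28 21 29
f 28 29 23
f 29 21 30
f 29 30 23
f 30 21 22
f 30 22 23
f 31 68 47
f 68 42 71
f 47 71 36
f 68 71 47
f 31 47 43
f 47 36 48
f 43 48 32
f 47 48 43
f 31 43 52
f 43 32 53
f 52 53 38
f 43 53 52
f 31 52 64
f 52 38 67
f 64 67 41
f 52 67 64
f 31 64 68
f 64 41 72
f 68 72 42
f 64 72 68
f 32 48 59
f 48 36 62
f 59 62 40
f 48 62 59
f 36 71 49
f 71 42 70
f 49 70 35
f 71 70 49
f 42 72 69
f 72 41 65
f 69 65 33
f 72 65 69
f 41 67 66
f 67 38 54
f 66 54 37
f 67 54 66
f 38 53 58
f 53 32 55
f 58 55 39
f 53 55 58
f 34 60 46
f 60 40 61
f 46 61 35
f 60 61 46
f 34 46 44
f 46 35 45
f 44 45 33
f 46 45 44
f 34 44 51
f 44 33 50
f 51 50 37
f 44 50 51
f 34 51 56
f 51 37 57
f 56 57 39
f 51 57 56
f 34 56 60
f 56 39 63
f 60 63 40
f 56 63 60
f 35 61 49
f 61 40 62
f 49 62 36
f 61 62 49
f 33 45 69
f 45 35 70
f 69 70 42
f 45 70 69
f 37 50 66
f 50 33 65
f 66 65 41
f 50 65 66
f 39 57 58
f 57 37 54
f 58 54 38
f 57 54 58
f 40 63 59
f 63 39 55
f 59 55 32
f 63 55 59



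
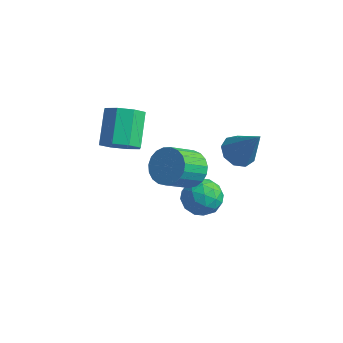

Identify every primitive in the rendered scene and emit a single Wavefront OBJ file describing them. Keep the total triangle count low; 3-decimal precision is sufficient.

v 0.596 2.811 -3.628
v 1.208 2.086 -3.938
v 0.252 1.954 -2.302
v 0.864 1.229 -2.612
v 1.239 2.108 -2.323
v 1.451 2.638 -3.142
v 0.009 1.402 -3.098
v 0.221 1.932 -3.917
v 0.845 1.215 -3.611
v 1.605 1.651 -3.132
v -0.145 2.389 -3.108
v 0.615 2.825 -2.629
v 0.932 2.524 -3.9
v 0.528 1.516 -2.34
v 0.748 2.033 -2.17
v 1.108 1.607 -2.353
v 1.075 2.848 -3.432
v 1.435 2.422 -3.614
v 1.453 2.435 -2.664
v 0.025 1.618 -2.626
v 0.385 1.192 -2.808
v 0.352 2.433 -3.887
v 0.712 2.007 -4.07
v 0.007 1.605 -3.576
v 1.079 1.585 -3.889
v 0.877 1.081 -3.11
v 0.374 1.183 -3.395
v 0.499 1.495 -3.877
v 1.525 1.842 -3.608
v 1.323 1.338 -2.828
v 1.544 1.855 -2.658
v 1.668 2.166 -3.14
v 1.312 1.33 -3.415
v 0.137 2.702 -3.412
v -0.065 2.198 -2.632
v -0.208 1.874 -3.1
v -0.084 2.185 -3.582
v 0.583 2.959 -3.13
v 0.381 2.455 -2.351
v 0.961 2.545 -2.363
v 1.086 2.857 -2.845
v 0.148 2.71 -2.825
v -2.188 0.099 0.688
v -1.545 -0.138 1.331
v -2.13 1.163 2.396
v -2.772 1.401 1.752
v -1.3 0.352 0.866
v -1.885 1.654 1.93
v -1.575 0.695 0.296
v -2.16 1.996 1.36
v -2.209 0.688 -0.044
v -2.794 1.99 1.02
v -2.83 0.337 0.044
v -3.415 1.638 1.109
v -3.075 -0.154 0.51
v -3.66 1.148 1.574
v -2.8 -0.496 1.08
v -3.385 0.805 2.144
v -2.166 -0.49 1.42
v -2.751 0.812 2.484
v 2.415 2.126 1.096
v 3.104 2.263 0.673
v 3.465 2.054 2.784
v 2.878 2.75 0.834
v 2.435 2.946 1.118
v 1.983 2.758 1.392
v 1.733 2.274 1.527
v 1.802 1.721 1.46
v 2.157 1.358 1.223
v 2.633 1.354 0.927
v 3.007 1.712 0.709
v 0.051 2.076 -1.481
v 0.737 1.531 -1.847
v 0.356 0.298 -0.725
v -0.331 0.844 -0.359
v 0.931 1.728 -1.564
v 0.549 0.496 -0.442
v 0.972 1.986 -1.267
v 0.591 0.753 -0.145
v 0.854 2.259 -1.008
v 0.472 1.026 0.115
v 0.597 2.5 -0.83
v 0.215 1.268 0.293
v 0.245 2.669 -0.764
v -0.136 1.436 0.358
v -0.14 2.734 -0.823
v -0.521 1.502 0.299
v -0.492 2.686 -0.995
v -0.873 1.454 0.127
v -0.75 2.533 -1.252
v -1.132 1.3 -0.13
v -0.87 2.3 -1.548
v -1.251 1.068 -0.426
v -0.831 2.029 -1.832
v -1.212 0.797 -0.71
v -0.639 1.766 -2.056
v -1.02 0.534 -0.934
v -0.328 1.557 -2.18
v -0.709 0.324 -1.058
v 0.049 1.437 -2.184
v -0.333 0.205 -1.062
v 0.425 1.428 -2.066
v 0.044 0.195 -0.944
f 1 38 17
f 38 12 41
f 17 41 6
f 38 41 17
f 1 17 13
f 17 6 18
f 13 18 2
f 17 18 13
f 1 13 22
f 13 2 23
f 22 23 8
f 13 23 22
f 1 22 34
f 22 8 37
f 34 37 11
f 22 37 34
f 1 34 38
f 34 11 42
f 38 42 12
f 34 42 38
f 2 18 29
f 18 6 32
f 29 32 10
f 18 32 29
f 6 41 19
f 41 12 40
f 19 40 5
f 41 40 19
f 12 42 39
f 42 11 35
f 39 35 3
f 42 35 39
f 11 37 36
f 37 8 24
f 36 24 7
f 37 24 36
f 8 23 28
f 23 2 25
f 28 25 9
f 23 25 28
f 4 30 16
f 30 10 31
f 16 31 5
f 30 31 16
f 4 16 14
f 16 5 15
f 14 15 3
f 16 15 14
f 4 14 21
f 14 3 20
f 21 20 7
f 14 20 21
f 4 21 26
f 21 7 27
f 26 27 9
f 21 27 26
f 4 26 30
f 26 9 33
f 30 33 10
f 26 33 30
f 5 31 19
f 31 10 32
f 19 32 6
f 31 32 19
f 3 15 39
f 15 5 40
f 39 40 12
f 15 40 39
f 7 20 36
f 20 3 35
f 36 35 11
f 20 35 36
f 9 27 28
f 27 7 24
f 28 24 8
f 27 24 28
f 10 33 29
f 33 9 25
f 29 25 2
f 33 25 29
f 44 43 47
f 44 47 45
f 45 47 48
f 45 48 46
f 47 43 49
f 47 49 48
f 48 49 50
f 48 50 46
f 49 43 51
f 49 51 50
f 50 51 52
f 50 52 46
f 51 43 53
f 51 53 52
f 52 53 54
f 52 54 46
f 53 43 55
f 53 55 54
f 54 55 56
f 54 56 46
f 55 43 57
f 55 57 56
f 56 57 58
f 56 58 46
f 57 43 59
f 57 59 58
f 58 59 60
f 58 60 46
f 59 43 44
f 59 44 60
f 60 44 45
f 60 45 46
f 62 61 64
f 62 64 63
f 64 61 65
f 64 65 63
f 65 61 66
f 65 66 63
f 66 61 67
f 66 67 63
f 67 61 68
f 67 68 63
f 68 61 69
f 68 69 63
f 69 61 70
f 69 70 63
f 70 61 71
f 70 71 63
f 71 61 62
f 71 62 63
f 73 72 76
f 73 76 74
f 74 76 77
f 74 77 75
f 76 72 78
f 76 78 77
f 77 78 79
f 77 79 75
f 78 72 80
f 78 80 79
f 79 80 81
f 79 81 75
f 80 72 82
f 80 82 81
f 81 82 83
f 81 83 75
f 82 72 84
f 82 84 83
f 83 84 85
f 83 85 75
f 84 72 86
f 84 86 85
f 85 86 87
f 85 87 75
f 86 72 88
f 86 88 87
f 87 88 89
f 87 89 75
f 88 72 90
f 88 90 89
f 89 90 91
f 89 91 75
f 90 72 92
f 90 92 91
f 91 92 93
f 91 93 75
f 92 72 94
f 92 94 93
f 93 94 95
f 93 95 75
f 94 72 96
f 94 96 95
f 95 96 97
f 95 97 75
f 96 72 98
f 96 98 97
f 97 98 99
f 97 99 75
f 98 72 100
f 98 100 99
f 99 100 101
f 99 101 75
f 100 72 102
f 100 102 101
f 101 102 103
f 101 103 75
f 102 72 73
f 102 73 103
f 103 73 74
f 103 74 75

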